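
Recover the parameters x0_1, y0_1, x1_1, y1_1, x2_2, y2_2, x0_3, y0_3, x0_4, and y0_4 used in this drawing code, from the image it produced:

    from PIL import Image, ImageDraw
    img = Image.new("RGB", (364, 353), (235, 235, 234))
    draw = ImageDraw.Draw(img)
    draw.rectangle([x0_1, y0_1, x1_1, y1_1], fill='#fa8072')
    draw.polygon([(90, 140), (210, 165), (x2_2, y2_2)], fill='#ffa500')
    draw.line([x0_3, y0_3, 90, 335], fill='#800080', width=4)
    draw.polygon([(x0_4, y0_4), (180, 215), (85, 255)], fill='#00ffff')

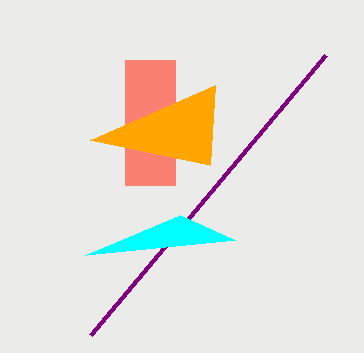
x0_1 = 125; y0_1 = 60; x1_1 = 175; y1_1 = 185; x2_2 = 215; y2_2 = 85; x0_3 = 325; y0_3 = 55; x0_4 = 235; y0_4 = 240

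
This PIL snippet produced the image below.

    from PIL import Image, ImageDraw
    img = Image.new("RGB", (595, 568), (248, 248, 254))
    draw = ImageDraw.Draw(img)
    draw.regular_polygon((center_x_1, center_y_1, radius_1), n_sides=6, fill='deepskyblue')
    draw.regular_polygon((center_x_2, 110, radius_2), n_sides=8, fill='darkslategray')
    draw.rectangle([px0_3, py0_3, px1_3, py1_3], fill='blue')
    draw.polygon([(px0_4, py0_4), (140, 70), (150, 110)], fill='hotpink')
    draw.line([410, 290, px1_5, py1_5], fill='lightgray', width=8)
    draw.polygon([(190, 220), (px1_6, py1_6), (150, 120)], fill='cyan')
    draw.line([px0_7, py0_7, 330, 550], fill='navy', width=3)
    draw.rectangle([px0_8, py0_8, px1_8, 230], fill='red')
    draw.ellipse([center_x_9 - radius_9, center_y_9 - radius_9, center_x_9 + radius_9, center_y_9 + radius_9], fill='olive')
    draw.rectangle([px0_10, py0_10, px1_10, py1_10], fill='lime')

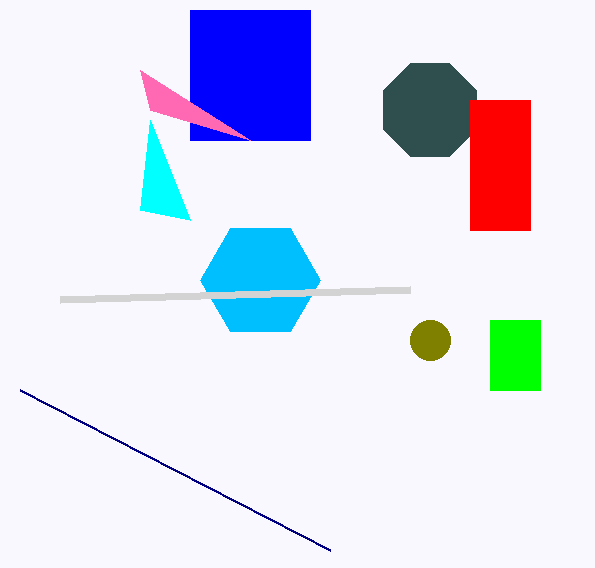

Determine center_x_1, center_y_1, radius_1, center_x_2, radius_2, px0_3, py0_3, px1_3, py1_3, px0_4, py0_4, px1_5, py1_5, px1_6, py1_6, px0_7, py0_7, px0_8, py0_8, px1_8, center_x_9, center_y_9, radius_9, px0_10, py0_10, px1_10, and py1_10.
center_x_1 = 260; center_y_1 = 280; radius_1 = 60; center_x_2 = 430; radius_2 = 50; px0_3 = 190; py0_3 = 10; px1_3 = 310; py1_3 = 140; px0_4 = 250; py0_4 = 140; px1_5 = 60; py1_5 = 300; px1_6 = 140; py1_6 = 210; px0_7 = 20; py0_7 = 390; px0_8 = 470; py0_8 = 100; px1_8 = 530; center_x_9 = 430; center_y_9 = 340; radius_9 = 20; px0_10 = 490; py0_10 = 320; px1_10 = 540; py1_10 = 390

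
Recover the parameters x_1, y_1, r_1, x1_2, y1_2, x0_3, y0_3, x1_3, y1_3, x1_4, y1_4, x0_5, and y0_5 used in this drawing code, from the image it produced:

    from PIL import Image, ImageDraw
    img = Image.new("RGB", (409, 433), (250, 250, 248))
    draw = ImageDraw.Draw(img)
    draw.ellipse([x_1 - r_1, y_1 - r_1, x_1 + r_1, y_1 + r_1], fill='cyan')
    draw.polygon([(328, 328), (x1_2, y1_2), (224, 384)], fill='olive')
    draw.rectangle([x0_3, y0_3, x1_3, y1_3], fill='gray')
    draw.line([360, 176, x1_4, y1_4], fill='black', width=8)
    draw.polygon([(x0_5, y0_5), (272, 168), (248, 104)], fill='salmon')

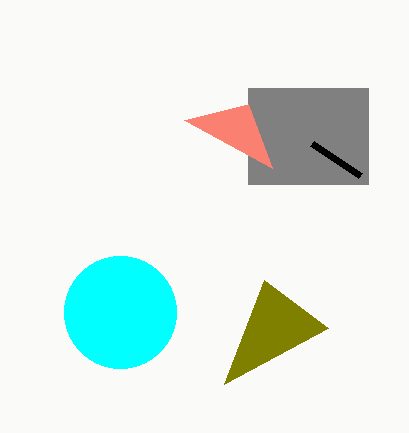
x_1 = 120; y_1 = 312; r_1 = 56; x1_2 = 264; y1_2 = 280; x0_3 = 248; y0_3 = 88; x1_3 = 368; y1_3 = 184; x1_4 = 312; y1_4 = 144; x0_5 = 184; y0_5 = 120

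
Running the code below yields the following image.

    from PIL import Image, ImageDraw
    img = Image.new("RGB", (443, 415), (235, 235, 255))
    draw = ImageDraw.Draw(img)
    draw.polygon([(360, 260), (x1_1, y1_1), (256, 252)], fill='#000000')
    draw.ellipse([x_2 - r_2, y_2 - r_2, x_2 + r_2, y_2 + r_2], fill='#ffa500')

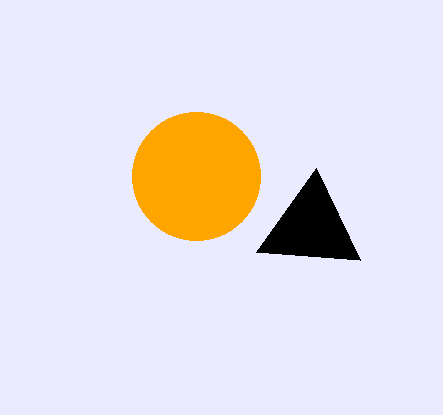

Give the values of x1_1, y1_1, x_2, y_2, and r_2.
x1_1 = 316, y1_1 = 168, x_2 = 196, y_2 = 176, r_2 = 64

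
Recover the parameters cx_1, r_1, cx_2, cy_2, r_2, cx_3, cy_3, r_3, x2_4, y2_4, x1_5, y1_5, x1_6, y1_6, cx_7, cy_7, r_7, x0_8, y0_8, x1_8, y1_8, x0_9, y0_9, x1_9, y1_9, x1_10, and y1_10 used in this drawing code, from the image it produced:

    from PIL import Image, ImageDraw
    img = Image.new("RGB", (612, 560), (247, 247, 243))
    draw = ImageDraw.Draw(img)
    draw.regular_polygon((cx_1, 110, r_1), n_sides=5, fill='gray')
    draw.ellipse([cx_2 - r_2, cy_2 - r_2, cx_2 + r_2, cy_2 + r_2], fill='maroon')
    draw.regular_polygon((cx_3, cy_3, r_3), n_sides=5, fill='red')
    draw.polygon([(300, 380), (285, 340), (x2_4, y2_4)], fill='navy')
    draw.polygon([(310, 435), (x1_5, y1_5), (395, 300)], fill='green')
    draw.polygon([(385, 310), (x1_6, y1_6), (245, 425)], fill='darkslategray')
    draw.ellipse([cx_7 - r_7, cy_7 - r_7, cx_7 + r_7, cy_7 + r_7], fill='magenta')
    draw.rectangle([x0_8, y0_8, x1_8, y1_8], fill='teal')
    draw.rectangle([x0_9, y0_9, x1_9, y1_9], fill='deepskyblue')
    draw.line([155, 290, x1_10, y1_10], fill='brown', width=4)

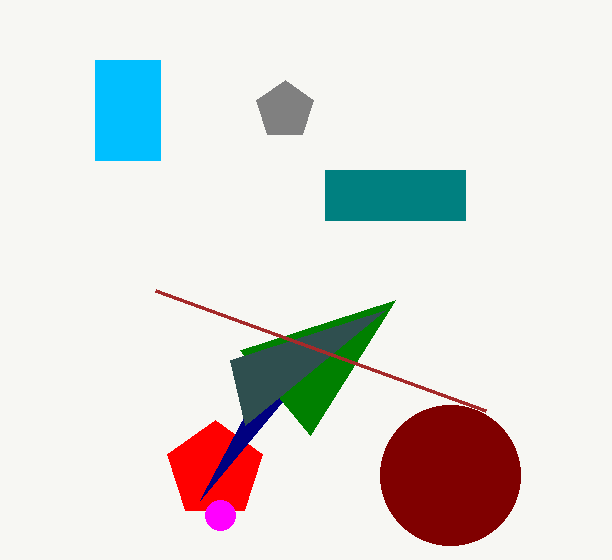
cx_1 = 285, r_1 = 30, cx_2 = 450, cy_2 = 475, r_2 = 70, cx_3 = 215, cy_3 = 470, r_3 = 50, x2_4 = 200, y2_4 = 500, x1_5 = 240, y1_5 = 350, x1_6 = 230, y1_6 = 360, cx_7 = 220, cy_7 = 515, r_7 = 15, x0_8 = 325, y0_8 = 170, x1_8 = 465, y1_8 = 220, x0_9 = 95, y0_9 = 60, x1_9 = 160, y1_9 = 160, x1_10 = 485, y1_10 = 410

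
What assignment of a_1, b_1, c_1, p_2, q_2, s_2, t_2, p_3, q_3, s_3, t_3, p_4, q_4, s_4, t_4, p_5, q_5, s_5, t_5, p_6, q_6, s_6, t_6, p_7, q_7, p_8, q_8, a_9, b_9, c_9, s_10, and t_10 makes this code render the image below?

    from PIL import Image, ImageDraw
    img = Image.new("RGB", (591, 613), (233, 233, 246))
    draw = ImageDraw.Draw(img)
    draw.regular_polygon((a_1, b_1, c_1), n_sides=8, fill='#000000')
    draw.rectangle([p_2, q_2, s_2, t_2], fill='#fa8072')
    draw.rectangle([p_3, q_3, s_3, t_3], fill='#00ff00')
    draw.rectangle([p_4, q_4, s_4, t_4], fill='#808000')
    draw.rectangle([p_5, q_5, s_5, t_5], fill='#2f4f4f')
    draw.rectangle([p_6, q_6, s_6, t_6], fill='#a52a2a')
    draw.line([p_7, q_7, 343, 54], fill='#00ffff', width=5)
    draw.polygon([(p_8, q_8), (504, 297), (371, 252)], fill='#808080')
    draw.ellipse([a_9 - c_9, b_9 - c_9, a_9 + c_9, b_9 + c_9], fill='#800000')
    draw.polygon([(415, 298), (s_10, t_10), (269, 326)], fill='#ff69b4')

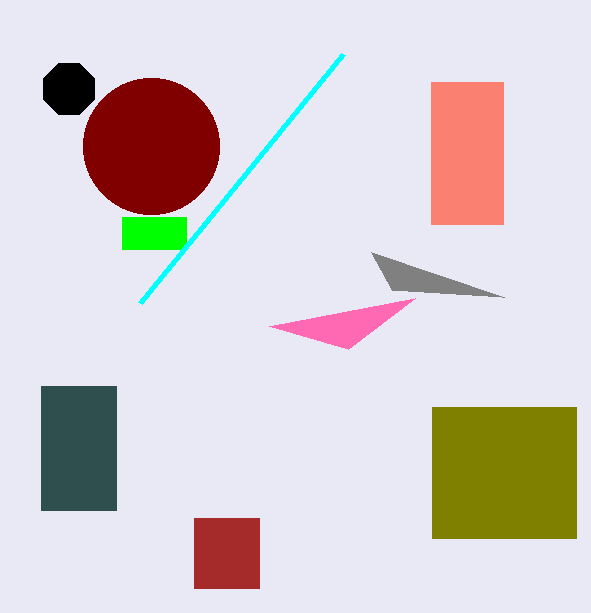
a_1 = 69
b_1 = 89
c_1 = 28
p_2 = 431
q_2 = 82
s_2 = 503
t_2 = 224
p_3 = 122
q_3 = 217
s_3 = 186
t_3 = 249
p_4 = 432
q_4 = 407
s_4 = 576
t_4 = 538
p_5 = 41
q_5 = 386
s_5 = 116
t_5 = 510
p_6 = 194
q_6 = 518
s_6 = 259
t_6 = 588
p_7 = 140
q_7 = 303
p_8 = 392
q_8 = 290
a_9 = 151
b_9 = 146
c_9 = 68
s_10 = 348
t_10 = 349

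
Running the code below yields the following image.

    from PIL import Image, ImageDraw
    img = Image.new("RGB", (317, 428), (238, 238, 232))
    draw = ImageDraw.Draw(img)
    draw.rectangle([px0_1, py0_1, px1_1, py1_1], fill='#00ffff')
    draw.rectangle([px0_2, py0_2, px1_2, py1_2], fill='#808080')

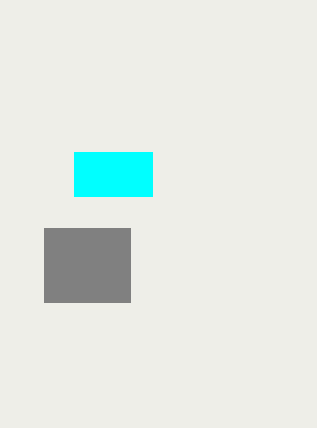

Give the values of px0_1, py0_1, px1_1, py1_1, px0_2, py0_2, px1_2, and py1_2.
px0_1 = 74, py0_1 = 152, px1_1 = 152, py1_1 = 196, px0_2 = 44, py0_2 = 228, px1_2 = 130, py1_2 = 302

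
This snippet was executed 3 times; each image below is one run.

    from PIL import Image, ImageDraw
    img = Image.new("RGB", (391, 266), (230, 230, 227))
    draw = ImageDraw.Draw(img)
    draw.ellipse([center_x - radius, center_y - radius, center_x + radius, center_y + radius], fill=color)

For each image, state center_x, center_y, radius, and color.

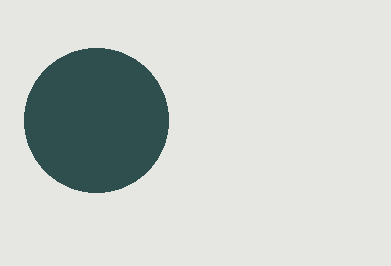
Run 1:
center_x = 96
center_y = 120
radius = 72
color = 'darkslategray'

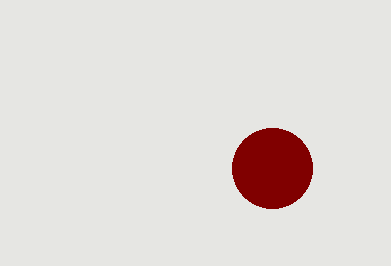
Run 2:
center_x = 272
center_y = 168
radius = 40
color = 'maroon'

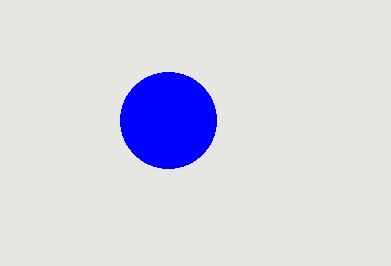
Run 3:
center_x = 168; center_y = 120; radius = 48; color = 'blue'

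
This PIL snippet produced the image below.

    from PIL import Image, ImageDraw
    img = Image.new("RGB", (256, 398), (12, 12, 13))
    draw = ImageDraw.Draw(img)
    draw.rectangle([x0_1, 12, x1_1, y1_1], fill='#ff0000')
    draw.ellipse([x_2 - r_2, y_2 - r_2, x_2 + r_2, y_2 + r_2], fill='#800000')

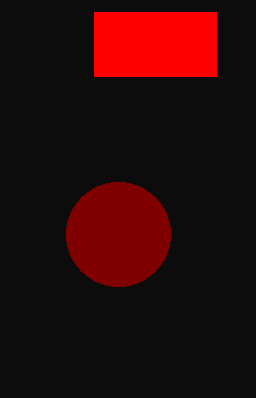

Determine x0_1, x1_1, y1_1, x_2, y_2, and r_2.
x0_1 = 94; x1_1 = 216; y1_1 = 76; x_2 = 118; y_2 = 234; r_2 = 52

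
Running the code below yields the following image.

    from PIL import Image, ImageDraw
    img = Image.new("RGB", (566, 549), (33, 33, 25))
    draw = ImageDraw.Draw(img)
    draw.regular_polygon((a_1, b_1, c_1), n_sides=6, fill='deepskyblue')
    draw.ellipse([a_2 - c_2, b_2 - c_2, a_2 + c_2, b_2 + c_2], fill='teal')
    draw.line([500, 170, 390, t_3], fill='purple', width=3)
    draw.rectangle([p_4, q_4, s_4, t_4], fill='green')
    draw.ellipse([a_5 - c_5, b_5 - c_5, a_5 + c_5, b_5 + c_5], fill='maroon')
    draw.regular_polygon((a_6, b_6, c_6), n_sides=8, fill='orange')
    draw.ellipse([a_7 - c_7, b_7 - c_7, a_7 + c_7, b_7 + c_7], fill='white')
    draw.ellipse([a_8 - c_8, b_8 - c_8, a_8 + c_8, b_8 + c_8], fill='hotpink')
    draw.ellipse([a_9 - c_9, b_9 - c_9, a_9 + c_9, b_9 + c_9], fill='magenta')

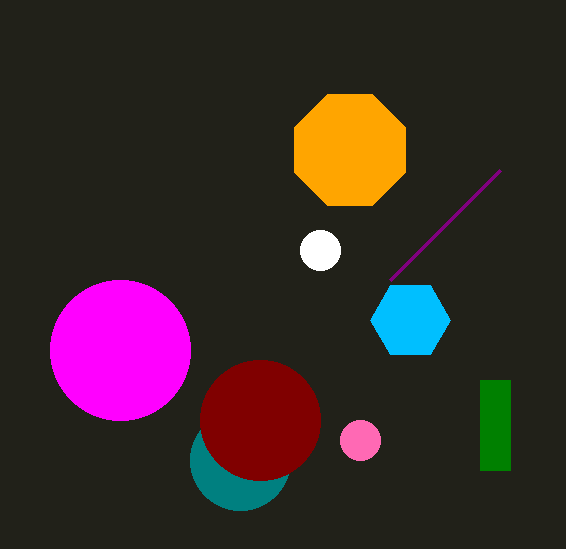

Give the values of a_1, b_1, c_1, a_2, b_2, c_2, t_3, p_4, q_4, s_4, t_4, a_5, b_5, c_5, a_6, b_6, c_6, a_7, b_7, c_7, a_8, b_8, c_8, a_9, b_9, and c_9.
a_1 = 410; b_1 = 320; c_1 = 40; a_2 = 240; b_2 = 460; c_2 = 50; t_3 = 280; p_4 = 480; q_4 = 380; s_4 = 510; t_4 = 470; a_5 = 260; b_5 = 420; c_5 = 60; a_6 = 350; b_6 = 150; c_6 = 60; a_7 = 320; b_7 = 250; c_7 = 20; a_8 = 360; b_8 = 440; c_8 = 20; a_9 = 120; b_9 = 350; c_9 = 70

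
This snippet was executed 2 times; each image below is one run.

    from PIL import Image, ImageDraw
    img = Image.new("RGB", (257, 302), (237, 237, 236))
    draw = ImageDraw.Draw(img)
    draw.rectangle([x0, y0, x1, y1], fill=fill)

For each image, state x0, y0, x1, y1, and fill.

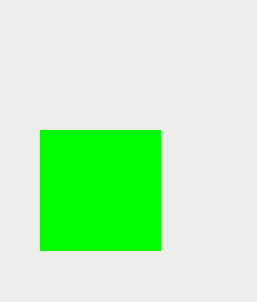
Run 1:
x0 = 40, y0 = 130, x1 = 160, y1 = 250, fill = 'lime'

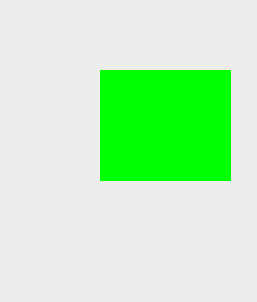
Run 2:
x0 = 100
y0 = 70
x1 = 230
y1 = 180
fill = 'lime'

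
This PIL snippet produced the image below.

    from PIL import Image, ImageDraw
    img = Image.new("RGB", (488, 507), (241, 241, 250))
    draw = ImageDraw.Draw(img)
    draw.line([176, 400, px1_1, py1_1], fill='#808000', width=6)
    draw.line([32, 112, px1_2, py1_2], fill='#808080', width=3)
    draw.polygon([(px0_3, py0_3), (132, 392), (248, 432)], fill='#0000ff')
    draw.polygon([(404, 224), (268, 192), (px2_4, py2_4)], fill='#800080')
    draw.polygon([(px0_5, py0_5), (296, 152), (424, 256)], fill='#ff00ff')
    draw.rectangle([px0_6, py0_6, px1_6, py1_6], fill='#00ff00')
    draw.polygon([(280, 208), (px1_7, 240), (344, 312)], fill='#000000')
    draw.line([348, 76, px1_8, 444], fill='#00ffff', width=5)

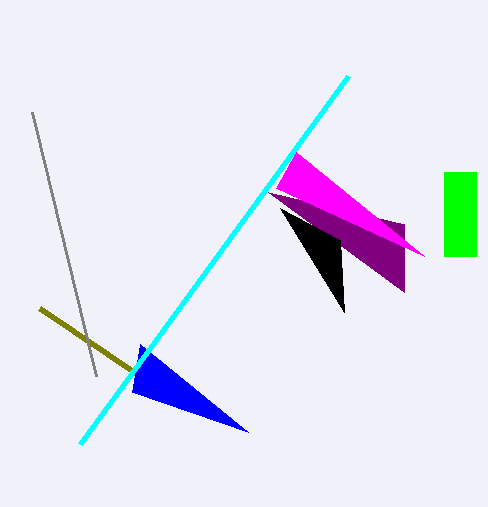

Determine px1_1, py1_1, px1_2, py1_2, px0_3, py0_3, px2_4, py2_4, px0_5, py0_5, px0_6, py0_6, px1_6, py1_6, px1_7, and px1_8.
px1_1 = 40; py1_1 = 308; px1_2 = 96; py1_2 = 376; px0_3 = 140; py0_3 = 344; px2_4 = 404; py2_4 = 292; px0_5 = 276; py0_5 = 188; px0_6 = 444; py0_6 = 172; px1_6 = 476; py1_6 = 256; px1_7 = 340; px1_8 = 80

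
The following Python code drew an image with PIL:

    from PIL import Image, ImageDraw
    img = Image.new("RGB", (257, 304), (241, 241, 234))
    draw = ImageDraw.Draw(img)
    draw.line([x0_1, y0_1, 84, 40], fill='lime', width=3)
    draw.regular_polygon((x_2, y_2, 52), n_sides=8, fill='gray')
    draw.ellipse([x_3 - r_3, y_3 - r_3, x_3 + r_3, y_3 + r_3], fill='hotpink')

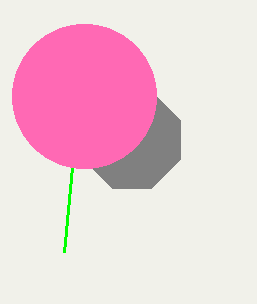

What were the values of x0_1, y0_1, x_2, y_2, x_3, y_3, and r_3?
x0_1 = 64; y0_1 = 252; x_2 = 132; y_2 = 140; x_3 = 84; y_3 = 96; r_3 = 72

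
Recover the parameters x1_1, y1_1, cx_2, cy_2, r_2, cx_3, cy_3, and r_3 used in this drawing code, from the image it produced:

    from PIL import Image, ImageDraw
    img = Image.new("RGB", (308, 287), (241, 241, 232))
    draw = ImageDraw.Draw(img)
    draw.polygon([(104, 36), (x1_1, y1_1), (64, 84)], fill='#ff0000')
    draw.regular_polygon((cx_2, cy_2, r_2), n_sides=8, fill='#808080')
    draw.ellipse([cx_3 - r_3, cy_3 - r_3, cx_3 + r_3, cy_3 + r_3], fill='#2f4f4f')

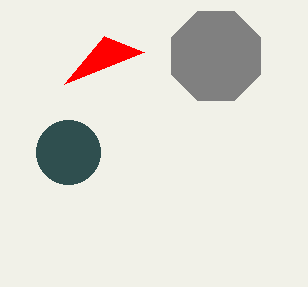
x1_1 = 144
y1_1 = 52
cx_2 = 216
cy_2 = 56
r_2 = 48
cx_3 = 68
cy_3 = 152
r_3 = 32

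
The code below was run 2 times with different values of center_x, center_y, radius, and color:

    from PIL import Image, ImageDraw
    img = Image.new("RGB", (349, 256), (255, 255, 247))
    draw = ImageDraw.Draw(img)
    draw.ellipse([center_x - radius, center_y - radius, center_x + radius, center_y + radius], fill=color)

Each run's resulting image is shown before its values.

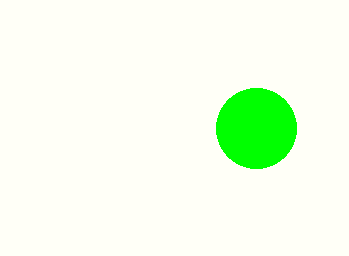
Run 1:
center_x = 256, center_y = 128, radius = 40, color = 'lime'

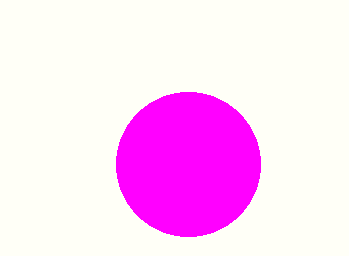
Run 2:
center_x = 188
center_y = 164
radius = 72
color = 'magenta'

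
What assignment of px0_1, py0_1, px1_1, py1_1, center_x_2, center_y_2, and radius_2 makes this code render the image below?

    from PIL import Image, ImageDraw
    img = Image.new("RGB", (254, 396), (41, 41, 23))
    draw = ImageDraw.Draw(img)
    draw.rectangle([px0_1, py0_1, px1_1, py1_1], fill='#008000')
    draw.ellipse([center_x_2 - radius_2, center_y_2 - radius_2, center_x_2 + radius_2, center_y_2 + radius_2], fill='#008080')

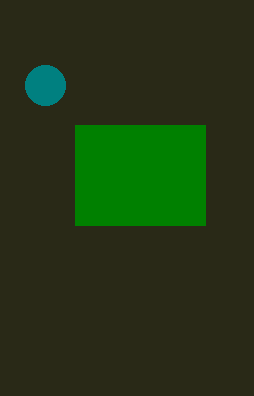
px0_1 = 75
py0_1 = 125
px1_1 = 205
py1_1 = 225
center_x_2 = 45
center_y_2 = 85
radius_2 = 20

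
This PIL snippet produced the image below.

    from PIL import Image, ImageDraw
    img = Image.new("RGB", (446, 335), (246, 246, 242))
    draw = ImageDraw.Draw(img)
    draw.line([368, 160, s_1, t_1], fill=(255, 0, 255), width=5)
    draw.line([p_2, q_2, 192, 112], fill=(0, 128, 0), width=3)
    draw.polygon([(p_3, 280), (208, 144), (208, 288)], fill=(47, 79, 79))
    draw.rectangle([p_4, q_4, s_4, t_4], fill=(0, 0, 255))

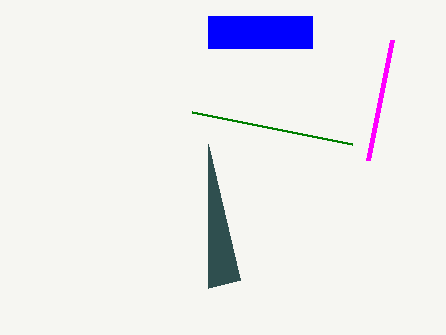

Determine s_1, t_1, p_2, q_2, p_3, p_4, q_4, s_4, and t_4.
s_1 = 392; t_1 = 40; p_2 = 352; q_2 = 144; p_3 = 240; p_4 = 208; q_4 = 16; s_4 = 312; t_4 = 48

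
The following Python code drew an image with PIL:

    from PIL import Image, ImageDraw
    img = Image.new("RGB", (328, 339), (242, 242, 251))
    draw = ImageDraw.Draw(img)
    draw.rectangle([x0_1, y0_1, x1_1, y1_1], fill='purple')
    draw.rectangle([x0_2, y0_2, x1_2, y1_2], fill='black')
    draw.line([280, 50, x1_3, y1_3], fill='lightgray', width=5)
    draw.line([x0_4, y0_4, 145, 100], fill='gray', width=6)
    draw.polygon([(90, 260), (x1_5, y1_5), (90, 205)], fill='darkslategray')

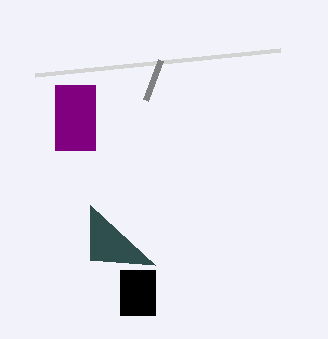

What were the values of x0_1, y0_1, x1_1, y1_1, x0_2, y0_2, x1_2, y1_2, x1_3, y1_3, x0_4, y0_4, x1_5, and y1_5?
x0_1 = 55
y0_1 = 85
x1_1 = 95
y1_1 = 150
x0_2 = 120
y0_2 = 270
x1_2 = 155
y1_2 = 315
x1_3 = 35
y1_3 = 75
x0_4 = 160
y0_4 = 60
x1_5 = 155
y1_5 = 265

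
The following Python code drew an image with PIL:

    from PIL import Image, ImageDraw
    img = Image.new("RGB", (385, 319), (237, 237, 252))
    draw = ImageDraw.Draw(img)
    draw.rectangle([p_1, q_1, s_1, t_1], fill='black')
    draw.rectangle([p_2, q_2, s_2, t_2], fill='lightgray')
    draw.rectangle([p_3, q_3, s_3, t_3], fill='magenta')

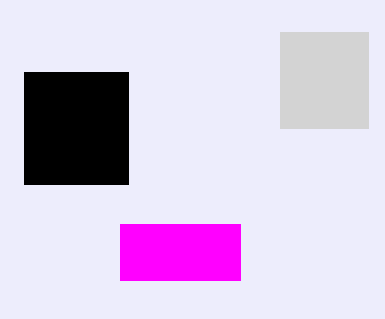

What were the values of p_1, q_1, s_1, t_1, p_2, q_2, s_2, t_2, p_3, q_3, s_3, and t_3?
p_1 = 24, q_1 = 72, s_1 = 128, t_1 = 184, p_2 = 280, q_2 = 32, s_2 = 368, t_2 = 128, p_3 = 120, q_3 = 224, s_3 = 240, t_3 = 280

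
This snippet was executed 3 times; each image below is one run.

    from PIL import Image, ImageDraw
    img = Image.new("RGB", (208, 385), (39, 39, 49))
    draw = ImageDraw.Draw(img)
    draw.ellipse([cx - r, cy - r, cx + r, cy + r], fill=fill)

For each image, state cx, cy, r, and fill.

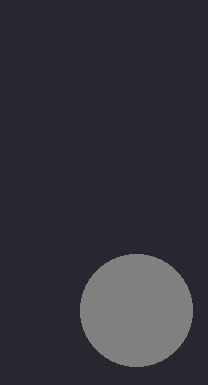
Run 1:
cx = 136; cy = 310; r = 56; fill = 'gray'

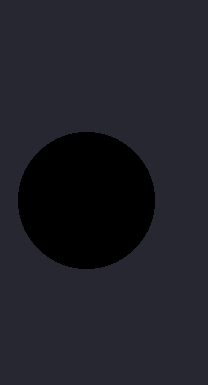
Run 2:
cx = 86
cy = 200
r = 68
fill = 'black'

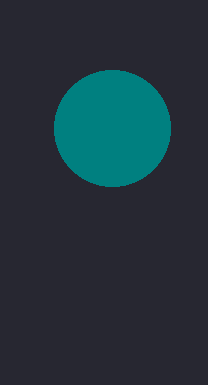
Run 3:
cx = 112
cy = 128
r = 58
fill = 'teal'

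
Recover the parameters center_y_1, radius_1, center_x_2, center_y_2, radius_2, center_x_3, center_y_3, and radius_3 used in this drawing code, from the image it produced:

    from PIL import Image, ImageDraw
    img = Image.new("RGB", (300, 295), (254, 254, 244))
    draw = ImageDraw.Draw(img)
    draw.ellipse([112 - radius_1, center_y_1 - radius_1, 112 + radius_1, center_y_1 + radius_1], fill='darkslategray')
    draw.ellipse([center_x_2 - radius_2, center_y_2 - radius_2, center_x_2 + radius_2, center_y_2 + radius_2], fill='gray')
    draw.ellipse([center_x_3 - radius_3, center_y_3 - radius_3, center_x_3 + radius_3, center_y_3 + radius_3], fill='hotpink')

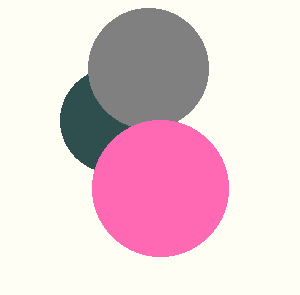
center_y_1 = 120
radius_1 = 52
center_x_2 = 148
center_y_2 = 68
radius_2 = 60
center_x_3 = 160
center_y_3 = 188
radius_3 = 68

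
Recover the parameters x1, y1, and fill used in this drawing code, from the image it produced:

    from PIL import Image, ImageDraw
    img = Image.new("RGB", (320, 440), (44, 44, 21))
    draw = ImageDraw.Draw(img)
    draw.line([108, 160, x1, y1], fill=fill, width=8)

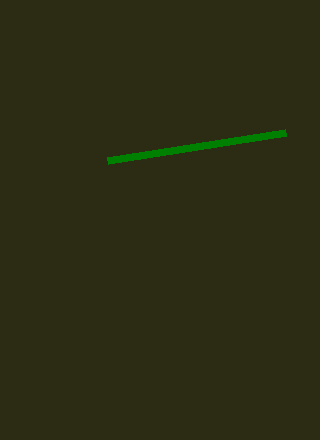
x1 = 286
y1 = 132
fill = 'green'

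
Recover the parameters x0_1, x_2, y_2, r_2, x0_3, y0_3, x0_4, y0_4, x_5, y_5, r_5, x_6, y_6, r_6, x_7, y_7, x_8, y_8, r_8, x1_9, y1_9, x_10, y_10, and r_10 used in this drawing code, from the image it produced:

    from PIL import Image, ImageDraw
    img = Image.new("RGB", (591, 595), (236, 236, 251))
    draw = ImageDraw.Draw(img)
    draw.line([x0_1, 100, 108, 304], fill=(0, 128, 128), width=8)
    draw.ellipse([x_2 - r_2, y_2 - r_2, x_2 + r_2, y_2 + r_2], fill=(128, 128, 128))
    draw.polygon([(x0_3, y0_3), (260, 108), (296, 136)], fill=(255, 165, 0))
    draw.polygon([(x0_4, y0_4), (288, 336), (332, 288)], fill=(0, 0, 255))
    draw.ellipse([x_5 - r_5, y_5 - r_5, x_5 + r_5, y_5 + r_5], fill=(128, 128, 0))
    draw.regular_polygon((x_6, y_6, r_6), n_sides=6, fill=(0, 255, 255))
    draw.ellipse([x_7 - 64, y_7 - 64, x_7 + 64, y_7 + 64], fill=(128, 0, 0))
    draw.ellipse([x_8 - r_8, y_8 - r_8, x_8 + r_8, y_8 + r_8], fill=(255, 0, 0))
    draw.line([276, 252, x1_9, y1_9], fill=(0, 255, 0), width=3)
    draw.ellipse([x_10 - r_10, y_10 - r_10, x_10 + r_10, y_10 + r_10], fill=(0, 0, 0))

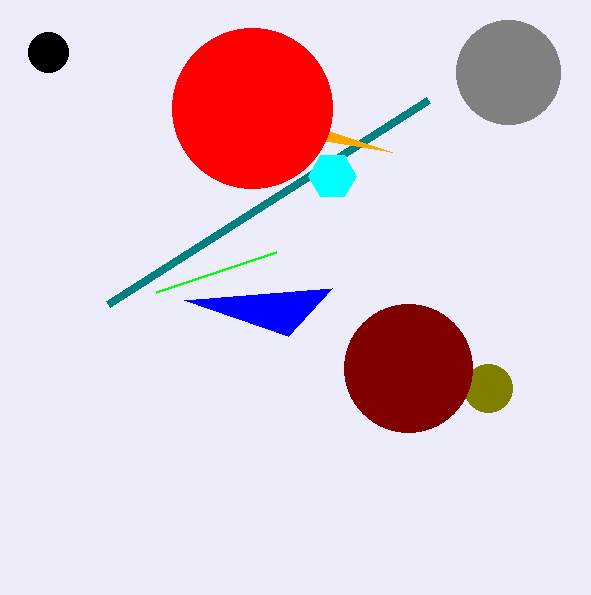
x0_1 = 428, x_2 = 508, y_2 = 72, r_2 = 52, x0_3 = 392, y0_3 = 152, x0_4 = 184, y0_4 = 300, x_5 = 488, y_5 = 388, r_5 = 24, x_6 = 332, y_6 = 176, r_6 = 24, x_7 = 408, y_7 = 368, x_8 = 252, y_8 = 108, r_8 = 80, x1_9 = 156, y1_9 = 292, x_10 = 48, y_10 = 52, r_10 = 20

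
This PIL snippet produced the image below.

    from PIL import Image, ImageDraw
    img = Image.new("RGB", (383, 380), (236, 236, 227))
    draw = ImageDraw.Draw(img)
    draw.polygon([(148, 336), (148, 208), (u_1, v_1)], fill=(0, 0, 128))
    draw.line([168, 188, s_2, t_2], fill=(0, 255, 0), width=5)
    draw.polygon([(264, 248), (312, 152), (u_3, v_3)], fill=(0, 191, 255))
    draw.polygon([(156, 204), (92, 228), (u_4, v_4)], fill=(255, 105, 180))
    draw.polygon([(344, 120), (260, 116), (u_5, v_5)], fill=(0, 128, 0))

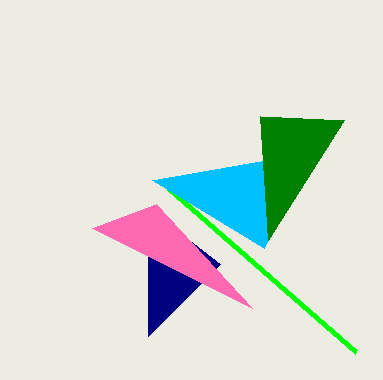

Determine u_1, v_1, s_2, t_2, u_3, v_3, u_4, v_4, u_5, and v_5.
u_1 = 220; v_1 = 264; s_2 = 356; t_2 = 352; u_3 = 152; v_3 = 180; u_4 = 252; v_4 = 308; u_5 = 268; v_5 = 240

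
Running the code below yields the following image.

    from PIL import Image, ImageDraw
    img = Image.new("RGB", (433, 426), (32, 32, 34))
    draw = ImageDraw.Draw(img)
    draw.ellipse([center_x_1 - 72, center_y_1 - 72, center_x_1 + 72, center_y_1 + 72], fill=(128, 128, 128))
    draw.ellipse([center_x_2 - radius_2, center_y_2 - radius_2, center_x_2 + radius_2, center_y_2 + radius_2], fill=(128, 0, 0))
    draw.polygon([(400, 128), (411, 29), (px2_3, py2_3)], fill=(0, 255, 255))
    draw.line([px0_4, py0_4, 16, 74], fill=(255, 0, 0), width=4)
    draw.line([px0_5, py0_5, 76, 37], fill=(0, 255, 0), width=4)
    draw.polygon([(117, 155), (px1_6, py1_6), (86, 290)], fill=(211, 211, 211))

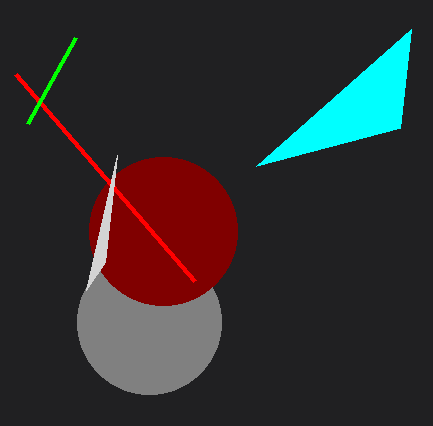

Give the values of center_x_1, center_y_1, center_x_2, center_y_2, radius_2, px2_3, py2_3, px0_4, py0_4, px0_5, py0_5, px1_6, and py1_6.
center_x_1 = 149; center_y_1 = 322; center_x_2 = 163; center_y_2 = 231; radius_2 = 74; px2_3 = 256; py2_3 = 166; px0_4 = 195; py0_4 = 281; px0_5 = 28; py0_5 = 123; px1_6 = 105; py1_6 = 262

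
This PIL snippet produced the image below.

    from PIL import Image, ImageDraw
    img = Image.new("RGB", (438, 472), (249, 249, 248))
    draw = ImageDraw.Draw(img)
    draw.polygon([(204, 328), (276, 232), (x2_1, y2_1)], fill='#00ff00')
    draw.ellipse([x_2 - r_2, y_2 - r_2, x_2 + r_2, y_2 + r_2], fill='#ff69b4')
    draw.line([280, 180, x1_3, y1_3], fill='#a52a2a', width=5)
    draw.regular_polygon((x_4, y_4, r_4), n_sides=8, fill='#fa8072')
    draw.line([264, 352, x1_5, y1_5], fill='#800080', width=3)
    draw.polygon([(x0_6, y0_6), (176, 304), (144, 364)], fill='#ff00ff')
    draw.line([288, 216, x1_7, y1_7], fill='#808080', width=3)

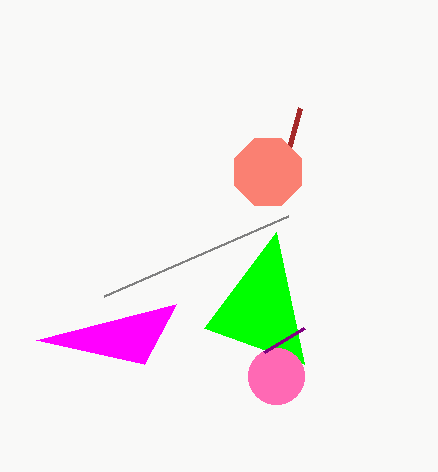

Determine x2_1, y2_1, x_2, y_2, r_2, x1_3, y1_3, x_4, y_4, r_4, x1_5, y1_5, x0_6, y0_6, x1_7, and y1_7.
x2_1 = 304; y2_1 = 364; x_2 = 276; y_2 = 376; r_2 = 28; x1_3 = 300; y1_3 = 108; x_4 = 268; y_4 = 172; r_4 = 36; x1_5 = 304; y1_5 = 328; x0_6 = 36; y0_6 = 340; x1_7 = 104; y1_7 = 296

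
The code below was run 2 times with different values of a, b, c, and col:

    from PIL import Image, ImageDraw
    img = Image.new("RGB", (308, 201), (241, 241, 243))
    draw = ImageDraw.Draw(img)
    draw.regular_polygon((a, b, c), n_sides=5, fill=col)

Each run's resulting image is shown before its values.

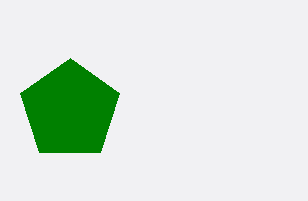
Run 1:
a = 70
b = 110
c = 52
col = 'green'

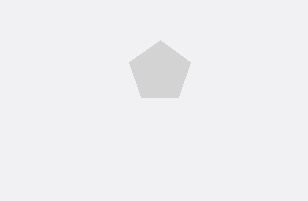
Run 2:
a = 160
b = 72
c = 32
col = 'lightgray'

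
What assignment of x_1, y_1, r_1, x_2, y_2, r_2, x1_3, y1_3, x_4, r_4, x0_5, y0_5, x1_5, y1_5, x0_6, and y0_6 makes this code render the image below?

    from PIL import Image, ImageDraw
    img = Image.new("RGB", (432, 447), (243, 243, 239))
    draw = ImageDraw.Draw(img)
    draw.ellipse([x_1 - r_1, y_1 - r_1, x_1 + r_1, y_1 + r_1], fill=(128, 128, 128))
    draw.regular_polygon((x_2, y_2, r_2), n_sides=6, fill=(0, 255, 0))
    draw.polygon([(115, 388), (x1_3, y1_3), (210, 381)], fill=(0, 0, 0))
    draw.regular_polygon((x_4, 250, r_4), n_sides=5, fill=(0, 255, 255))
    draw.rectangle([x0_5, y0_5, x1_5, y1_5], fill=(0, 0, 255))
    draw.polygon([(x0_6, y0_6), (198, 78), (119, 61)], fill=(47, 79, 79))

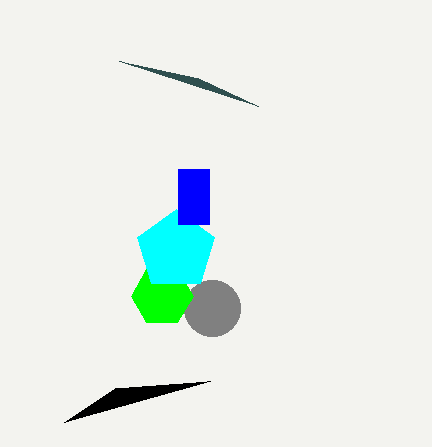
x_1 = 212
y_1 = 308
r_1 = 28
x_2 = 162
y_2 = 296
r_2 = 31
x1_3 = 64
y1_3 = 422
x_4 = 176
r_4 = 41
x0_5 = 178
y0_5 = 169
x1_5 = 209
y1_5 = 224
x0_6 = 258
y0_6 = 106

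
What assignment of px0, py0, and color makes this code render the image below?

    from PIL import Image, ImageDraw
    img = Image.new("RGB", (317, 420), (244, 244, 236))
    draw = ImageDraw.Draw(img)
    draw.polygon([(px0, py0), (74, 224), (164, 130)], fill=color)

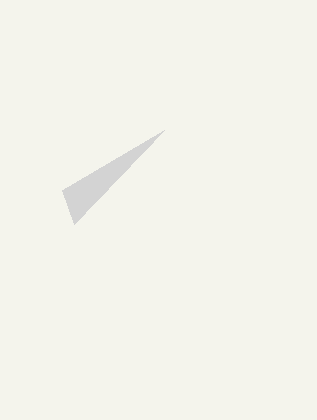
px0 = 62
py0 = 190
color = 'lightgray'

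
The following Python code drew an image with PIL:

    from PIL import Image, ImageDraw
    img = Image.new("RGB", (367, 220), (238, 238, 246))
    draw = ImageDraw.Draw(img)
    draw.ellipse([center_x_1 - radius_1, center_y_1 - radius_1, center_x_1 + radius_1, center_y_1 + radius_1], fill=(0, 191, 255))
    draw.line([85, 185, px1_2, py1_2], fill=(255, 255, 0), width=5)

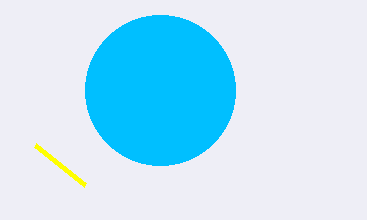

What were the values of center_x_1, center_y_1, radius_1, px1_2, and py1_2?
center_x_1 = 160
center_y_1 = 90
radius_1 = 75
px1_2 = 35
py1_2 = 145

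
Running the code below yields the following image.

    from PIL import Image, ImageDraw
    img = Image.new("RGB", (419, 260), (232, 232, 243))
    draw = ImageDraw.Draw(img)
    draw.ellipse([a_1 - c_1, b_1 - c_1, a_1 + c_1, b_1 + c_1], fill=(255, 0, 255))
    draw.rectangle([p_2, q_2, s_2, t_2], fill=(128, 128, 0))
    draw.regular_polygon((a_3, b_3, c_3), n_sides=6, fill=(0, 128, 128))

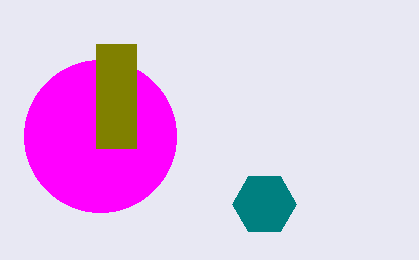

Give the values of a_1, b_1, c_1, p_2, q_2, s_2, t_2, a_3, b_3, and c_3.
a_1 = 100
b_1 = 136
c_1 = 76
p_2 = 96
q_2 = 44
s_2 = 136
t_2 = 148
a_3 = 264
b_3 = 204
c_3 = 32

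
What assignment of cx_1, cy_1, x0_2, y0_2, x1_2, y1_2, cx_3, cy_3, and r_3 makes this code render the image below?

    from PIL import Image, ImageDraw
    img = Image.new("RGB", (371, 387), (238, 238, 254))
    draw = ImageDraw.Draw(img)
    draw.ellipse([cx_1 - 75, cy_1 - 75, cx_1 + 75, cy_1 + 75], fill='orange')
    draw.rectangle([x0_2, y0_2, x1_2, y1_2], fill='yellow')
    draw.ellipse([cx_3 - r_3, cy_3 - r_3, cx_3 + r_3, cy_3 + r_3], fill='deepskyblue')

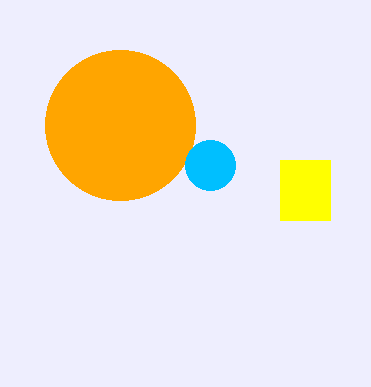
cx_1 = 120, cy_1 = 125, x0_2 = 280, y0_2 = 160, x1_2 = 330, y1_2 = 220, cx_3 = 210, cy_3 = 165, r_3 = 25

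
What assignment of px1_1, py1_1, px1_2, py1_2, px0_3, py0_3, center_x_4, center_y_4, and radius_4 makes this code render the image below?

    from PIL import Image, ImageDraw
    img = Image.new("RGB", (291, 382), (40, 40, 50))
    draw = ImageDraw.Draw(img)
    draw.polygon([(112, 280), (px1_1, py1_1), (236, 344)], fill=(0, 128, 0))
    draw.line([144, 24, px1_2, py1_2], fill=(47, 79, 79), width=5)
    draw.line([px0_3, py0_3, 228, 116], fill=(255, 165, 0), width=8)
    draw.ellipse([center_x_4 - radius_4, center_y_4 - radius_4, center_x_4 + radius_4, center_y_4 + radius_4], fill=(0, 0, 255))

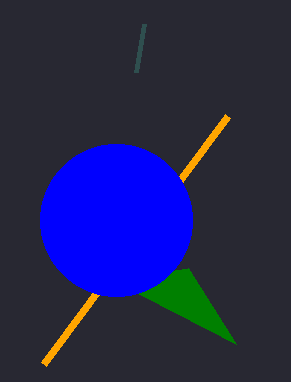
px1_1 = 188
py1_1 = 268
px1_2 = 136
py1_2 = 72
px0_3 = 44
py0_3 = 364
center_x_4 = 116
center_y_4 = 220
radius_4 = 76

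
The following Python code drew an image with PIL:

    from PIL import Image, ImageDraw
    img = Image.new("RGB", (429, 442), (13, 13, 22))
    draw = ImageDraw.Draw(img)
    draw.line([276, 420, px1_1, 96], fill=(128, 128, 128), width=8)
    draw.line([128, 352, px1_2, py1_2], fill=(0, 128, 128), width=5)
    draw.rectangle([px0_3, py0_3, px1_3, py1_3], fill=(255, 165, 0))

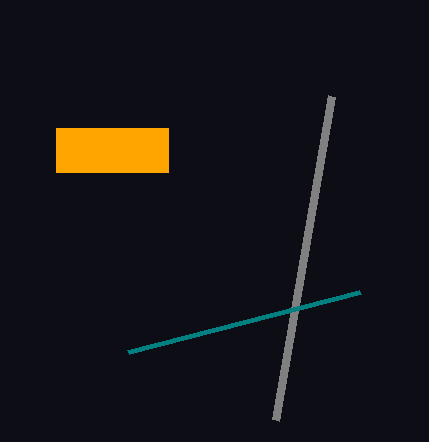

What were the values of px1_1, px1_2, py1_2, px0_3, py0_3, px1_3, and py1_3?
px1_1 = 332; px1_2 = 360; py1_2 = 292; px0_3 = 56; py0_3 = 128; px1_3 = 168; py1_3 = 172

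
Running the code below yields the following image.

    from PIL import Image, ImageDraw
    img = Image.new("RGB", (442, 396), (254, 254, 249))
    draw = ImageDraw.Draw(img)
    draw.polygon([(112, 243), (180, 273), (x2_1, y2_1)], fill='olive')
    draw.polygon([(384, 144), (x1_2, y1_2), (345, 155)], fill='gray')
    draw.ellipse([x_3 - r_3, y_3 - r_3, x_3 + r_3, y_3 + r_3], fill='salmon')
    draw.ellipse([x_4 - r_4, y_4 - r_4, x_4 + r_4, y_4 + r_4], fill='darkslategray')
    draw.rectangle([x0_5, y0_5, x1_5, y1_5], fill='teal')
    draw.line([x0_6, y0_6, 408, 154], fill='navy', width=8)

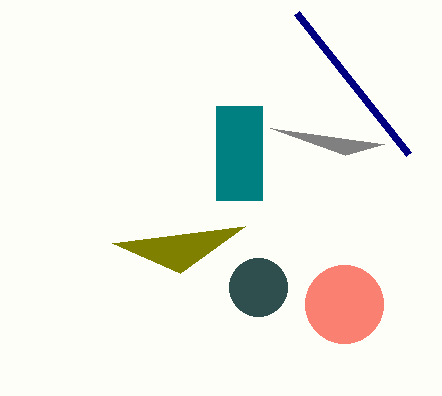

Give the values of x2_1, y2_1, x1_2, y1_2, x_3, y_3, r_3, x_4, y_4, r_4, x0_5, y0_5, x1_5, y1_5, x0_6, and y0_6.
x2_1 = 245, y2_1 = 226, x1_2 = 270, y1_2 = 128, x_3 = 344, y_3 = 304, r_3 = 39, x_4 = 258, y_4 = 287, r_4 = 29, x0_5 = 216, y0_5 = 106, x1_5 = 262, y1_5 = 200, x0_6 = 296, y0_6 = 13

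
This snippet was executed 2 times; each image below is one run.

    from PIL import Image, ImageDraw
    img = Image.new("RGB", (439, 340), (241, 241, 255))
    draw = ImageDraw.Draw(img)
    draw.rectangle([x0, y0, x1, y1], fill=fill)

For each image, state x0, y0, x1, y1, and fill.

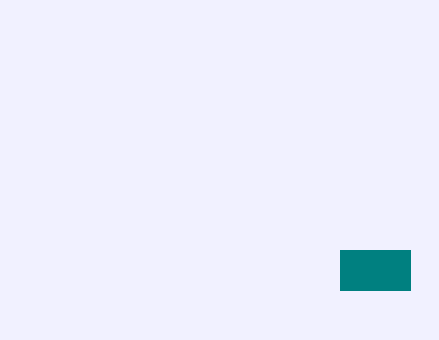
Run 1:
x0 = 340
y0 = 250
x1 = 410
y1 = 290
fill = 'teal'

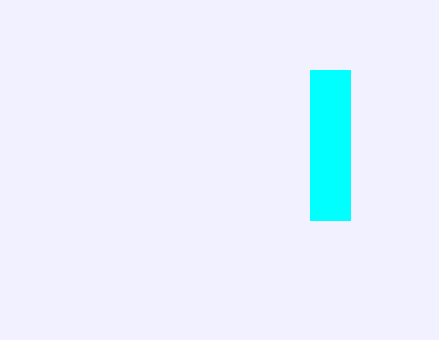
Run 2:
x0 = 310, y0 = 70, x1 = 350, y1 = 220, fill = 'cyan'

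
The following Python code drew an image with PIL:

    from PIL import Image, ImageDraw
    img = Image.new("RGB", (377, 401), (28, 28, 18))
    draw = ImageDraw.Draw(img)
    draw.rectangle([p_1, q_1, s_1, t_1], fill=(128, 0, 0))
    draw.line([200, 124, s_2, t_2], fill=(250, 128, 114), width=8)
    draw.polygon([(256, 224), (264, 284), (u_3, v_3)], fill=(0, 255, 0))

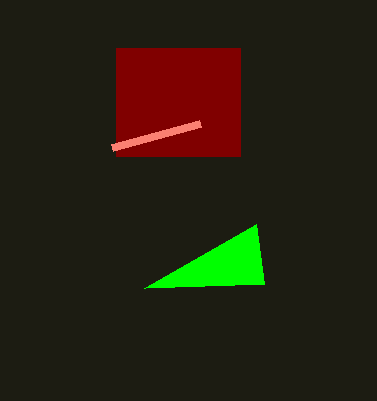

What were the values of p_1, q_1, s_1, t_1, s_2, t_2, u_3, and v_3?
p_1 = 116, q_1 = 48, s_1 = 240, t_1 = 156, s_2 = 112, t_2 = 148, u_3 = 144, v_3 = 288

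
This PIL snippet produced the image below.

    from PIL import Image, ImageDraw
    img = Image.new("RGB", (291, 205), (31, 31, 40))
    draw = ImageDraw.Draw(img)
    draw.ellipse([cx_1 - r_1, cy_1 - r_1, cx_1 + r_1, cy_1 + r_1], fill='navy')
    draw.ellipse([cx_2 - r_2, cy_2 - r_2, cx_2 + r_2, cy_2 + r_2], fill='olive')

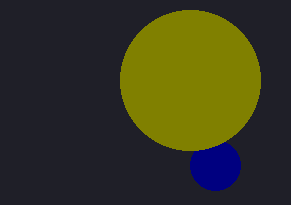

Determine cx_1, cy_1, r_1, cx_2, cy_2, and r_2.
cx_1 = 215, cy_1 = 165, r_1 = 25, cx_2 = 190, cy_2 = 80, r_2 = 70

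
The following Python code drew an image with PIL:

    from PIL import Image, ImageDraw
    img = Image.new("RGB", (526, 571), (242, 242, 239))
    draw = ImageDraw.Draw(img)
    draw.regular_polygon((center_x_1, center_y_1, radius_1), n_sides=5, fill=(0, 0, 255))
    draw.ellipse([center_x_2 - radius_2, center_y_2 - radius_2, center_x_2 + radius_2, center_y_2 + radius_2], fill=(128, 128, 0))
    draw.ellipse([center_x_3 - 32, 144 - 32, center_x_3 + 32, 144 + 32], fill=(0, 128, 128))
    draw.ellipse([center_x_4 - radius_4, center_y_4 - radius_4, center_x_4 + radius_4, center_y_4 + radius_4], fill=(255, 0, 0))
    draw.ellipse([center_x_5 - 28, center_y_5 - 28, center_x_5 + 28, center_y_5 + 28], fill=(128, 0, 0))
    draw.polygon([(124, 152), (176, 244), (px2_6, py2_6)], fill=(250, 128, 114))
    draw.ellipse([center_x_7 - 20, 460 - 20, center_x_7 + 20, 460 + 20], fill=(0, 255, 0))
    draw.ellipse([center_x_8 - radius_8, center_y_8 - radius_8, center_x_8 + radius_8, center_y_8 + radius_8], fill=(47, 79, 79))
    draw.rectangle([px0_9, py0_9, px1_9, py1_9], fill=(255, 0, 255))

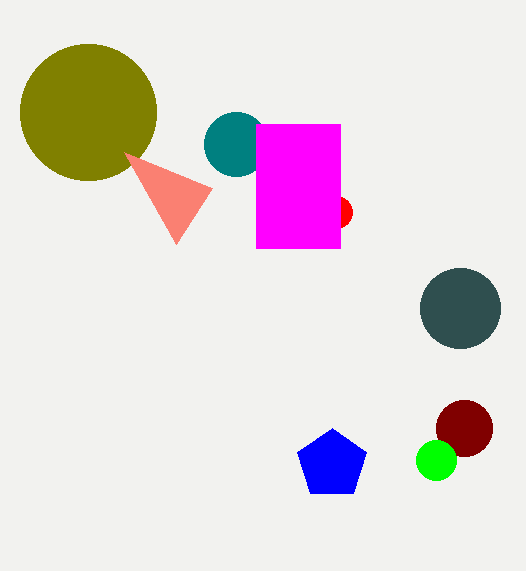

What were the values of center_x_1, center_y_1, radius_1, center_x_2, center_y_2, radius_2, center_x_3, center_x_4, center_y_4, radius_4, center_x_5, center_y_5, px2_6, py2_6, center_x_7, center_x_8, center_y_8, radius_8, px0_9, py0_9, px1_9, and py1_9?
center_x_1 = 332
center_y_1 = 464
radius_1 = 36
center_x_2 = 88
center_y_2 = 112
radius_2 = 68
center_x_3 = 236
center_x_4 = 336
center_y_4 = 212
radius_4 = 16
center_x_5 = 464
center_y_5 = 428
px2_6 = 212
py2_6 = 188
center_x_7 = 436
center_x_8 = 460
center_y_8 = 308
radius_8 = 40
px0_9 = 256
py0_9 = 124
px1_9 = 340
py1_9 = 248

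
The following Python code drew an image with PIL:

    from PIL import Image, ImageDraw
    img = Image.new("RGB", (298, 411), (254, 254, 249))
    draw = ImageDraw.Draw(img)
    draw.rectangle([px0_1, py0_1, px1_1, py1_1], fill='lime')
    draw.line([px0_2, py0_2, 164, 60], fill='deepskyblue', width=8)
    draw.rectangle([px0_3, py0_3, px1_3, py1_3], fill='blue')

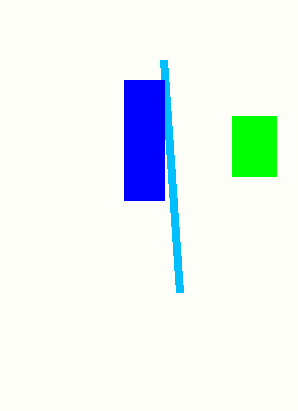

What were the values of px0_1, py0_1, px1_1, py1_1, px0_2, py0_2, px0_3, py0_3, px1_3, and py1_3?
px0_1 = 232; py0_1 = 116; px1_1 = 276; py1_1 = 176; px0_2 = 180; py0_2 = 292; px0_3 = 124; py0_3 = 80; px1_3 = 164; py1_3 = 200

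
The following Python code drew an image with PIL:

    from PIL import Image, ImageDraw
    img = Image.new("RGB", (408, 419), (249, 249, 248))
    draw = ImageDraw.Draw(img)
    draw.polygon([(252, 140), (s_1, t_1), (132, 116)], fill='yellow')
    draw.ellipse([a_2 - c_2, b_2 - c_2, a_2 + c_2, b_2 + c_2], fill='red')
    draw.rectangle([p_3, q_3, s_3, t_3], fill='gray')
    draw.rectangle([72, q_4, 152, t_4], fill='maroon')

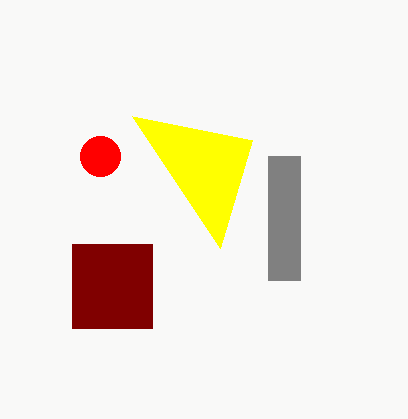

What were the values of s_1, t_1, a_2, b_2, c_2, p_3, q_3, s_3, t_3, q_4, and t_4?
s_1 = 220, t_1 = 248, a_2 = 100, b_2 = 156, c_2 = 20, p_3 = 268, q_3 = 156, s_3 = 300, t_3 = 280, q_4 = 244, t_4 = 328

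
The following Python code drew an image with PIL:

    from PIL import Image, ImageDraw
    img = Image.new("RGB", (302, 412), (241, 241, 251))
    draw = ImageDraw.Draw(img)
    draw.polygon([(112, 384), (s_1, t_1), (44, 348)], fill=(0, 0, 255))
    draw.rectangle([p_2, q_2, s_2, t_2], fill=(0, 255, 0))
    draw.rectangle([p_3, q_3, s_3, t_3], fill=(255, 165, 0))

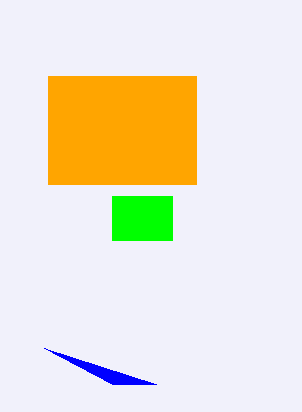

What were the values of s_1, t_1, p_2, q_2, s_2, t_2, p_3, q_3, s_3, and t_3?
s_1 = 156
t_1 = 384
p_2 = 112
q_2 = 196
s_2 = 172
t_2 = 240
p_3 = 48
q_3 = 76
s_3 = 196
t_3 = 184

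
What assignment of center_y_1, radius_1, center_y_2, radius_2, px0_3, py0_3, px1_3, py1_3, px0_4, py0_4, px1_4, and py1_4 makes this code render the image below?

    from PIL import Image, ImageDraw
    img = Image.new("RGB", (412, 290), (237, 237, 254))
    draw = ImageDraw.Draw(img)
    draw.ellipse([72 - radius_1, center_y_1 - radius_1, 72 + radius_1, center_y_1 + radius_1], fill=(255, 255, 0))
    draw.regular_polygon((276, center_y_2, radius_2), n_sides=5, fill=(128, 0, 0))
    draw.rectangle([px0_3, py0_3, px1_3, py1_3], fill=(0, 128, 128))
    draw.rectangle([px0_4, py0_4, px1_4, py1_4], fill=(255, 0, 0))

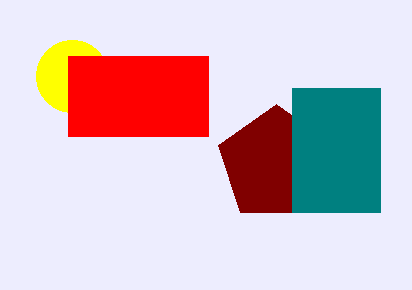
center_y_1 = 76
radius_1 = 36
center_y_2 = 164
radius_2 = 60
px0_3 = 292
py0_3 = 88
px1_3 = 380
py1_3 = 212
px0_4 = 68
py0_4 = 56
px1_4 = 208
py1_4 = 136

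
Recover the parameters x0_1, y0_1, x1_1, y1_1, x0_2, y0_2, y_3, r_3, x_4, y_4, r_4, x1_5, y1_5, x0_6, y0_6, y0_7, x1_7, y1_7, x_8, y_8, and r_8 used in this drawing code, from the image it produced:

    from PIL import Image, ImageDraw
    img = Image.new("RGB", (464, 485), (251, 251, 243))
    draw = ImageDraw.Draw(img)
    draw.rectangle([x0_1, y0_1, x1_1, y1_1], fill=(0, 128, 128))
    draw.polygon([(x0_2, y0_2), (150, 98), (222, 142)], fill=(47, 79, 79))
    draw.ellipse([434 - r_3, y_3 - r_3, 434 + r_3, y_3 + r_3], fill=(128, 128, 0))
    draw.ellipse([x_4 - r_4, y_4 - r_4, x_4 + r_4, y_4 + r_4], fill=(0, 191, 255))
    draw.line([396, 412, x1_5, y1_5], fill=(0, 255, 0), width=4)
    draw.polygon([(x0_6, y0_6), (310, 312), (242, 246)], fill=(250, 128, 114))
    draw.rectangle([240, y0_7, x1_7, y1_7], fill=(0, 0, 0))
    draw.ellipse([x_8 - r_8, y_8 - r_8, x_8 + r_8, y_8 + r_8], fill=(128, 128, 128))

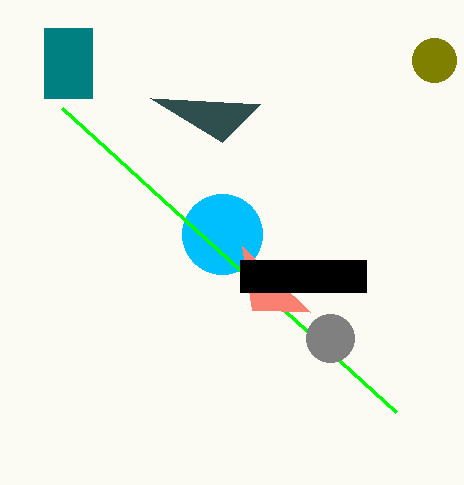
x0_1 = 44; y0_1 = 28; x1_1 = 92; y1_1 = 98; x0_2 = 260; y0_2 = 104; y_3 = 60; r_3 = 22; x_4 = 222; y_4 = 234; r_4 = 40; x1_5 = 62; y1_5 = 108; x0_6 = 252; y0_6 = 310; y0_7 = 260; x1_7 = 366; y1_7 = 292; x_8 = 330; y_8 = 338; r_8 = 24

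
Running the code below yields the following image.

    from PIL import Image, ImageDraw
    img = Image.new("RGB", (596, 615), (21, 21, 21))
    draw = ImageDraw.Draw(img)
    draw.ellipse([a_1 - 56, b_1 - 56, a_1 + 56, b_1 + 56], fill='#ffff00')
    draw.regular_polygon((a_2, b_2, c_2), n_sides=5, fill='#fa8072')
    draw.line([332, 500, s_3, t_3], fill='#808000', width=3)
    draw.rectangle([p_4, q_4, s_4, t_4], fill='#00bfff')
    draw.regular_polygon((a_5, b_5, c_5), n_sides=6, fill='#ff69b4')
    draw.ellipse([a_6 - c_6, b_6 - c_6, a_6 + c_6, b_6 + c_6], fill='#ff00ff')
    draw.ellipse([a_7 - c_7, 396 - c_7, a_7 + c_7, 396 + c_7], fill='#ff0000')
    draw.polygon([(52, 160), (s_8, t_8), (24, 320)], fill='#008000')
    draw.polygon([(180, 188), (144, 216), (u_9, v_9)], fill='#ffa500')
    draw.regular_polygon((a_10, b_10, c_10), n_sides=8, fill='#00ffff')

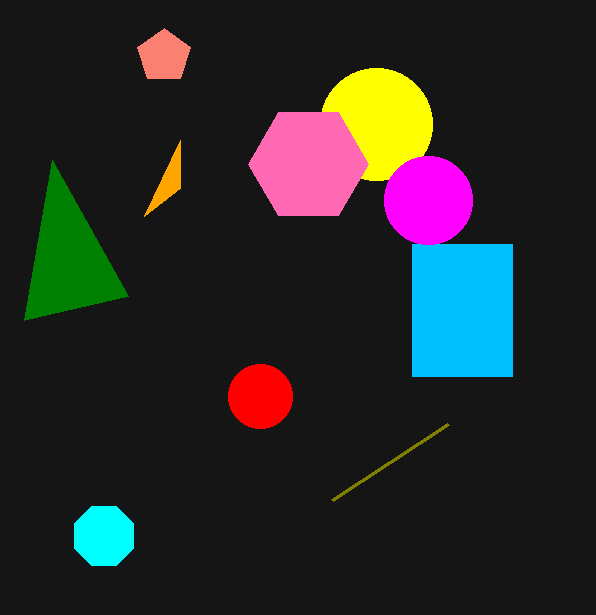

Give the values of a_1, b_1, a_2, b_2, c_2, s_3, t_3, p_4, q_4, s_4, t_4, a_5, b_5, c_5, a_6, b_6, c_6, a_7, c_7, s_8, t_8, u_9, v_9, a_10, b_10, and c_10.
a_1 = 376, b_1 = 124, a_2 = 164, b_2 = 56, c_2 = 28, s_3 = 448, t_3 = 424, p_4 = 412, q_4 = 244, s_4 = 512, t_4 = 376, a_5 = 308, b_5 = 164, c_5 = 60, a_6 = 428, b_6 = 200, c_6 = 44, a_7 = 260, c_7 = 32, s_8 = 128, t_8 = 296, u_9 = 180, v_9 = 140, a_10 = 104, b_10 = 536, c_10 = 32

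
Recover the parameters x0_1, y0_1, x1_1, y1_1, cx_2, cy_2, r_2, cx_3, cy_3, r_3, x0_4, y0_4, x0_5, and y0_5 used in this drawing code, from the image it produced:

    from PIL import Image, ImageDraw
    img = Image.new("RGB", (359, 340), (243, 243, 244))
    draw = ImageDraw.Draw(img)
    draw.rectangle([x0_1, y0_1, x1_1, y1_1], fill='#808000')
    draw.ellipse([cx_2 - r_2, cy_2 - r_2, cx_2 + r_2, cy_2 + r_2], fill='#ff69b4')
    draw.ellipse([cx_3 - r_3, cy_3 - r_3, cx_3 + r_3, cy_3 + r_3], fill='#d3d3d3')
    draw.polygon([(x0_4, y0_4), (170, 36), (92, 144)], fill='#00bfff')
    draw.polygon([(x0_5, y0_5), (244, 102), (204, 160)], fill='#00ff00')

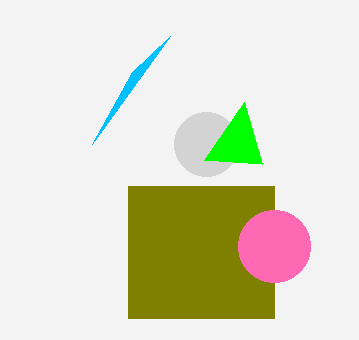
x0_1 = 128
y0_1 = 186
x1_1 = 274
y1_1 = 318
cx_2 = 274
cy_2 = 246
r_2 = 36
cx_3 = 206
cy_3 = 144
r_3 = 32
x0_4 = 132
y0_4 = 72
x0_5 = 262
y0_5 = 164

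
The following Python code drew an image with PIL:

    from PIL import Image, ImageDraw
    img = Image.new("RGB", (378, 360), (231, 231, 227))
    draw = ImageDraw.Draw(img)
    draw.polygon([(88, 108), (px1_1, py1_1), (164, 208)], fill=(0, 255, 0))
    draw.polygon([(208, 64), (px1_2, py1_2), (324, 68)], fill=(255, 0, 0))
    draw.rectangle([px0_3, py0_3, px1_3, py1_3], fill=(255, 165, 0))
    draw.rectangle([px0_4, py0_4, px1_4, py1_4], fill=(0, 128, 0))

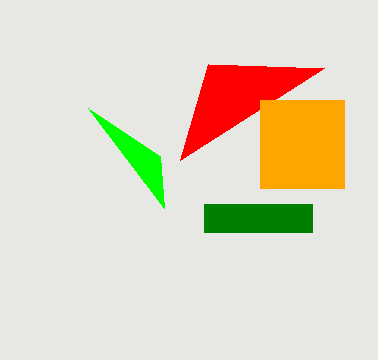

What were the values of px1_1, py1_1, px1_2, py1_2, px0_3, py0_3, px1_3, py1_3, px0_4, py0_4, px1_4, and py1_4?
px1_1 = 160, py1_1 = 156, px1_2 = 180, py1_2 = 160, px0_3 = 260, py0_3 = 100, px1_3 = 344, py1_3 = 188, px0_4 = 204, py0_4 = 204, px1_4 = 312, py1_4 = 232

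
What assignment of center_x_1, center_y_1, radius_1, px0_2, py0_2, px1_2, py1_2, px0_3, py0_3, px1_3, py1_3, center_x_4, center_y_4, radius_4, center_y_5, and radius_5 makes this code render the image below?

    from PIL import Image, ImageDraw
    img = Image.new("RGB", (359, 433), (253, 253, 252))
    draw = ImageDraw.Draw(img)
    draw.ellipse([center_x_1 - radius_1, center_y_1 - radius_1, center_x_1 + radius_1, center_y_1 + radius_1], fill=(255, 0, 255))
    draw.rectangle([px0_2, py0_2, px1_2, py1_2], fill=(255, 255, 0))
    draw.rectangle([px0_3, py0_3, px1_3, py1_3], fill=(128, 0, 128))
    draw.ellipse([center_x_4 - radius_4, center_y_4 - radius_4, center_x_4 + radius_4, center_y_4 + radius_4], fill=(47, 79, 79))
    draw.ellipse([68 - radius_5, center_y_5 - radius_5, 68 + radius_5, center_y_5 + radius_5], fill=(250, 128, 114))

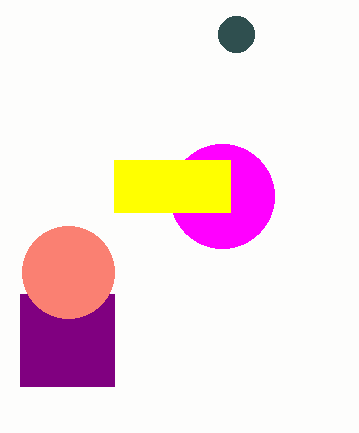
center_x_1 = 222; center_y_1 = 196; radius_1 = 52; px0_2 = 114; py0_2 = 160; px1_2 = 230; py1_2 = 212; px0_3 = 20; py0_3 = 294; px1_3 = 114; py1_3 = 386; center_x_4 = 236; center_y_4 = 34; radius_4 = 18; center_y_5 = 272; radius_5 = 46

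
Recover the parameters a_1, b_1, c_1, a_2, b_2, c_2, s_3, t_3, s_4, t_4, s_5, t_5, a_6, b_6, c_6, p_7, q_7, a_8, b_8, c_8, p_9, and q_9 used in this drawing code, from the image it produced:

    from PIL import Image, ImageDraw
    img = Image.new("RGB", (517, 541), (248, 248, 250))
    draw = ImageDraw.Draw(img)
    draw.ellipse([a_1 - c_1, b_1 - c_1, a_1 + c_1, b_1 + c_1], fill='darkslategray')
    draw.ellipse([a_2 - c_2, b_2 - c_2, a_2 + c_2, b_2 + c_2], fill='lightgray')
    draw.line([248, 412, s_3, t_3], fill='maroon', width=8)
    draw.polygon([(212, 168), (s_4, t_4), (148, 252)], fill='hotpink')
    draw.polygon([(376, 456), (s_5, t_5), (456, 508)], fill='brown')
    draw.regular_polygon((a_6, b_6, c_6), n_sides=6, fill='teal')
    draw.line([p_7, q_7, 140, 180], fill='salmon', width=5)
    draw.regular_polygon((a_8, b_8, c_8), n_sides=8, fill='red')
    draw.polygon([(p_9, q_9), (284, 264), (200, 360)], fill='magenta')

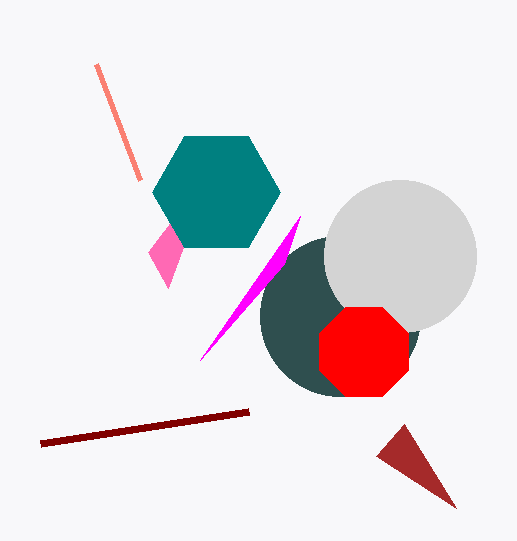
a_1 = 340, b_1 = 316, c_1 = 80, a_2 = 400, b_2 = 256, c_2 = 76, s_3 = 40, t_3 = 444, s_4 = 168, t_4 = 288, s_5 = 404, t_5 = 424, a_6 = 216, b_6 = 192, c_6 = 64, p_7 = 96, q_7 = 64, a_8 = 364, b_8 = 352, c_8 = 48, p_9 = 300, q_9 = 216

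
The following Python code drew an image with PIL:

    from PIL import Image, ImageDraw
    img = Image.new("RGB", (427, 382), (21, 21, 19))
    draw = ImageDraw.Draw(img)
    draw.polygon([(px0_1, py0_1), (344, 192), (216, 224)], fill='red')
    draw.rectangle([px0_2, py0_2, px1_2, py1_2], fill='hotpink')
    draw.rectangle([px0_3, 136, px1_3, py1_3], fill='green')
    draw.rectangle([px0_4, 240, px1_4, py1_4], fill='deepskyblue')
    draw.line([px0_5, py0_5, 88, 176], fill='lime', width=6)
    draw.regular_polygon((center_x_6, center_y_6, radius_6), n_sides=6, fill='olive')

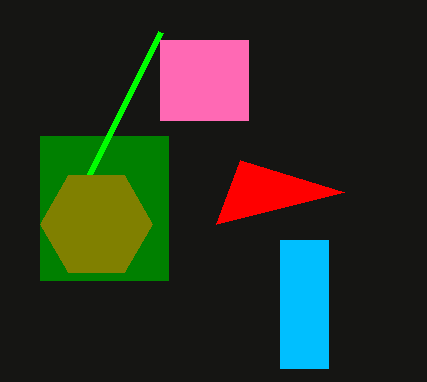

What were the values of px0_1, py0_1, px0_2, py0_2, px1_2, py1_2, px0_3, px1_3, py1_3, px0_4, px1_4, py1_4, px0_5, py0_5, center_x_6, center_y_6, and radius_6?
px0_1 = 240; py0_1 = 160; px0_2 = 160; py0_2 = 40; px1_2 = 248; py1_2 = 120; px0_3 = 40; px1_3 = 168; py1_3 = 280; px0_4 = 280; px1_4 = 328; py1_4 = 368; px0_5 = 160; py0_5 = 32; center_x_6 = 96; center_y_6 = 224; radius_6 = 56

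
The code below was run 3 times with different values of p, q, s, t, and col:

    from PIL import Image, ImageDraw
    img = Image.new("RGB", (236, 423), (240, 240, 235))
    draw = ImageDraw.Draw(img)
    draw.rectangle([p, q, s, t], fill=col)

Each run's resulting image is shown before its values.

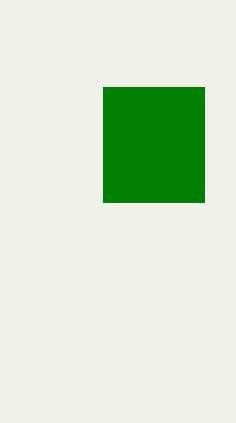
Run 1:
p = 103
q = 87
s = 204
t = 202
col = 'green'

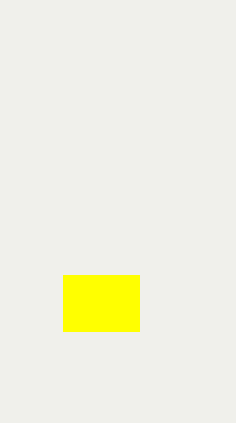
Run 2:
p = 63, q = 275, s = 139, t = 331, col = 'yellow'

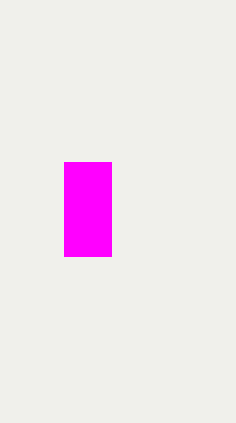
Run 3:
p = 64, q = 162, s = 111, t = 256, col = 'magenta'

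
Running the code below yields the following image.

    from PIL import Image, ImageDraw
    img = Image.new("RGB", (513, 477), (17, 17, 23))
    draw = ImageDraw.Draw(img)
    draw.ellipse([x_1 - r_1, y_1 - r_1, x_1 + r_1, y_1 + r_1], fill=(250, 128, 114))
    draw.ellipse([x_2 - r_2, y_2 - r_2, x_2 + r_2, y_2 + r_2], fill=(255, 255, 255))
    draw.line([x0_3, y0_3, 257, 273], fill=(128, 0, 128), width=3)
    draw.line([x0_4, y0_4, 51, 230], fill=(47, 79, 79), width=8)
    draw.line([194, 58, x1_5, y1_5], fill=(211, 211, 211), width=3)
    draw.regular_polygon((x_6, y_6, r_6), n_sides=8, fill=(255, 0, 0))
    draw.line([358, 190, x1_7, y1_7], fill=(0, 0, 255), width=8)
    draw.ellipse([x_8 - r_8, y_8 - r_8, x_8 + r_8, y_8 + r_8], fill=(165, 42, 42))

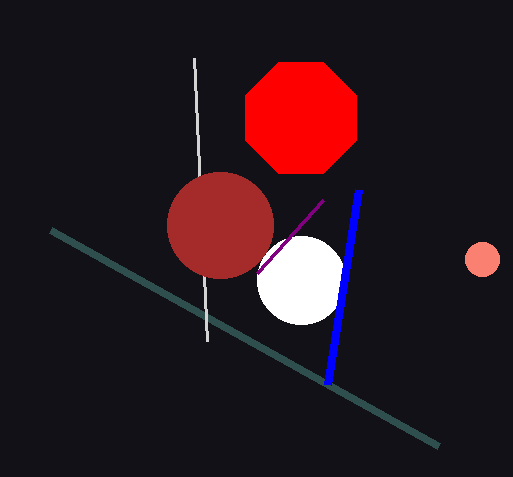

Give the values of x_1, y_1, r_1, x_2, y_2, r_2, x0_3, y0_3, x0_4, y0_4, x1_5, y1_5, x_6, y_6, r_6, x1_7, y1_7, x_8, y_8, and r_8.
x_1 = 482; y_1 = 259; r_1 = 17; x_2 = 301; y_2 = 280; r_2 = 44; x0_3 = 323; y0_3 = 200; x0_4 = 439; y0_4 = 446; x1_5 = 207; y1_5 = 341; x_6 = 301; y_6 = 118; r_6 = 60; x1_7 = 327; y1_7 = 385; x_8 = 220; y_8 = 225; r_8 = 53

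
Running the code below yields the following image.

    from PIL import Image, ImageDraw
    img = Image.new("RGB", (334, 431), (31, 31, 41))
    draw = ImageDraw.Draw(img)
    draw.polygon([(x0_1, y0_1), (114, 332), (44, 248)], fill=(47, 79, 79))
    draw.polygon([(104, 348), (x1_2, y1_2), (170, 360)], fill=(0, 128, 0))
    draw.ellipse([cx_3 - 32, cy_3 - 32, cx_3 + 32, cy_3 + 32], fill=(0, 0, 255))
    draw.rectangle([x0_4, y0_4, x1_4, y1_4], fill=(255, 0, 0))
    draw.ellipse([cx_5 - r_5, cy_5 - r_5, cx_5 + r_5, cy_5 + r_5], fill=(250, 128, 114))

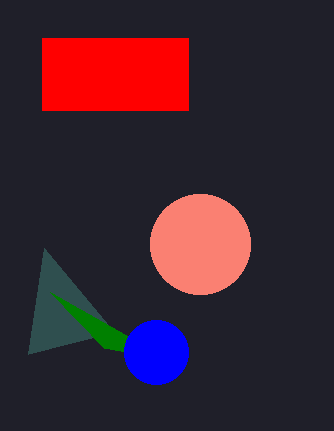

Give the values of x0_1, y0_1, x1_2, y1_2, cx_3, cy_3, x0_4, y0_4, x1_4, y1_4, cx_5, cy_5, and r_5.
x0_1 = 28
y0_1 = 354
x1_2 = 50
y1_2 = 292
cx_3 = 156
cy_3 = 352
x0_4 = 42
y0_4 = 38
x1_4 = 188
y1_4 = 110
cx_5 = 200
cy_5 = 244
r_5 = 50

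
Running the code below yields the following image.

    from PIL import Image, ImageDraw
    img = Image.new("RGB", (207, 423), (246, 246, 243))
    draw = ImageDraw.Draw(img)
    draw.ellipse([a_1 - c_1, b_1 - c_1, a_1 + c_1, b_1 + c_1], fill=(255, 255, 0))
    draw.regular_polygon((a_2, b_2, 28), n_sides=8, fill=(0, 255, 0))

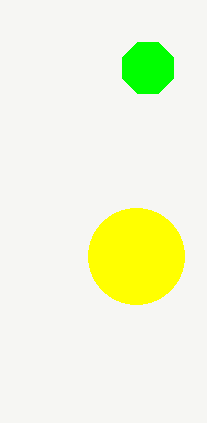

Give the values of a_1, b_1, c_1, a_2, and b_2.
a_1 = 136, b_1 = 256, c_1 = 48, a_2 = 148, b_2 = 68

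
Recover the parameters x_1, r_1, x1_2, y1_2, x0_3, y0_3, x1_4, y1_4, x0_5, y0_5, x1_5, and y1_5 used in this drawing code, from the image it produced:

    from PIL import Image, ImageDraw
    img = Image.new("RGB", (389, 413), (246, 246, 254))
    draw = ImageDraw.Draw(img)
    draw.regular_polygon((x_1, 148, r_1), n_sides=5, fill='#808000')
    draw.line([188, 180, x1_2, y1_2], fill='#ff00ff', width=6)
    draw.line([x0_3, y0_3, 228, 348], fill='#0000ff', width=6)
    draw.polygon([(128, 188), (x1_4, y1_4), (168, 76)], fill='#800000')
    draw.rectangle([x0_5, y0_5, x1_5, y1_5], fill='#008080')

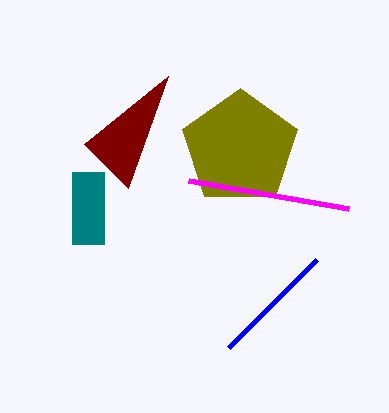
x_1 = 240; r_1 = 60; x1_2 = 348; y1_2 = 208; x0_3 = 316; y0_3 = 260; x1_4 = 84; y1_4 = 144; x0_5 = 72; y0_5 = 172; x1_5 = 104; y1_5 = 244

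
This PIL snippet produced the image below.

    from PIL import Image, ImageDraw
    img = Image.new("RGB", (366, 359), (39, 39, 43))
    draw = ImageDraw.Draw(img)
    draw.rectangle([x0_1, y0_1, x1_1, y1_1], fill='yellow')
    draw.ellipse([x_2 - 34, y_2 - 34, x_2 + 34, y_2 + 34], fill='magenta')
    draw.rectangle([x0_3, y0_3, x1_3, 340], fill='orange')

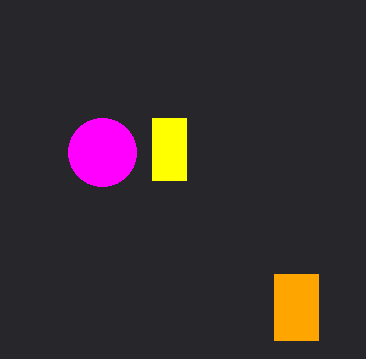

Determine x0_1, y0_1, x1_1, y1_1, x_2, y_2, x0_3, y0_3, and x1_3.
x0_1 = 152
y0_1 = 118
x1_1 = 186
y1_1 = 180
x_2 = 102
y_2 = 152
x0_3 = 274
y0_3 = 274
x1_3 = 318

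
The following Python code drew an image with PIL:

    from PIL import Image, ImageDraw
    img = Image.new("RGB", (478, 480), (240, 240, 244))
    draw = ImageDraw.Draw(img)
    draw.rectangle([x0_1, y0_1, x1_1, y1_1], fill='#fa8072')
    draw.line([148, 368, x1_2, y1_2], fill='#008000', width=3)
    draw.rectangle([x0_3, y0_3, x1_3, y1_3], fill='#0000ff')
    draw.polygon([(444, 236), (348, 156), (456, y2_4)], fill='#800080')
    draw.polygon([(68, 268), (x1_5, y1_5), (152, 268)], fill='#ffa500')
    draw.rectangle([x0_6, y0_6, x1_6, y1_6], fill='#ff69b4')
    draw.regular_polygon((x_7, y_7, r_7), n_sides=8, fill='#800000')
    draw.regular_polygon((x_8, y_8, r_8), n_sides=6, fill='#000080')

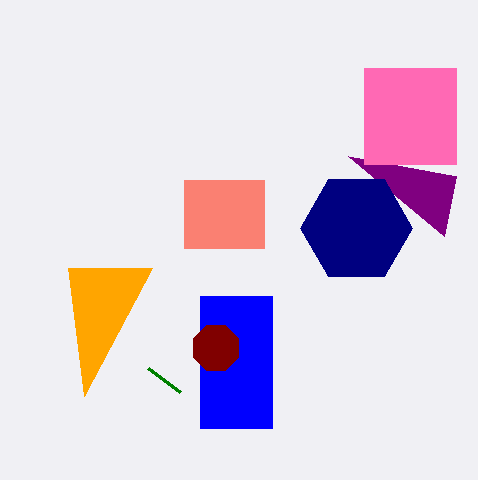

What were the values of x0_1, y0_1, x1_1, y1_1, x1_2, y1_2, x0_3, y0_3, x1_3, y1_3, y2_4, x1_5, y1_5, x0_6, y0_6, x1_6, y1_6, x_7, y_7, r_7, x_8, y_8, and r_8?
x0_1 = 184
y0_1 = 180
x1_1 = 264
y1_1 = 248
x1_2 = 180
y1_2 = 392
x0_3 = 200
y0_3 = 296
x1_3 = 272
y1_3 = 428
y2_4 = 176
x1_5 = 84
y1_5 = 396
x0_6 = 364
y0_6 = 68
x1_6 = 456
y1_6 = 164
x_7 = 216
y_7 = 348
r_7 = 24
x_8 = 356
y_8 = 228
r_8 = 56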